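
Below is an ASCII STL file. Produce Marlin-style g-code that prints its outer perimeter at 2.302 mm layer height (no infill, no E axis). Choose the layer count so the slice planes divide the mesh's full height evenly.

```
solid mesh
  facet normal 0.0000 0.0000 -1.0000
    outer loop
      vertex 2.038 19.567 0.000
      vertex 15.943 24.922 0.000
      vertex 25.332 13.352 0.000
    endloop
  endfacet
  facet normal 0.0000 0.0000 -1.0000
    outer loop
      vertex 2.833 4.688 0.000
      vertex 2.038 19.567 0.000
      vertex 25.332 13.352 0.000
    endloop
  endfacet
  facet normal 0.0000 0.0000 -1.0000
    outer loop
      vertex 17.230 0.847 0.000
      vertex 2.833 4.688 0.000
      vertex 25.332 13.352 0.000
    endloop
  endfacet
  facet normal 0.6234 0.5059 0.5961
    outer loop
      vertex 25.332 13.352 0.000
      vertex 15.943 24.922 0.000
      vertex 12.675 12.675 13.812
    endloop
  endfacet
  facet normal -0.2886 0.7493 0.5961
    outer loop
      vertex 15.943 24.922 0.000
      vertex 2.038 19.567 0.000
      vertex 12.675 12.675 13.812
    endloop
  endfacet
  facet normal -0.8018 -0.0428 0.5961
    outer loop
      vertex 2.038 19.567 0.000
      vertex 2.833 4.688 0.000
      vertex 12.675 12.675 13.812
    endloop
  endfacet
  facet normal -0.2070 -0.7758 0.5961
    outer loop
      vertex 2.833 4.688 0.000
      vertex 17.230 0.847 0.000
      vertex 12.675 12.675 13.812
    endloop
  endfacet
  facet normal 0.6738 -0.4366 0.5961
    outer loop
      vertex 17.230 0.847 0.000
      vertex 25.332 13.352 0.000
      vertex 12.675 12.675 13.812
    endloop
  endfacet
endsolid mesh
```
; perimeter-only toolpath
G21 ; units = mm
G90 ; absolute positioning
G28 ; home
; layer 1
G0 Z2.302
G0 X23.223 Y13.239
G1 X15.398 Y22.881
G1 X3.811 Y18.418
G1 X4.473 Y6.019
G1 X16.471 Y2.818
G1 X23.223 Y13.239
; layer 2
G0 Z4.604
G0 X21.113 Y13.126
G1 X14.854 Y20.840
G1 X5.584 Y17.270
G1 X6.114 Y7.350
G1 X15.712 Y4.790
G1 X21.113 Y13.126
; layer 3
G0 Z6.906
G0 X19.003 Y13.014
G1 X14.309 Y18.798
G1 X7.357 Y16.121
G1 X7.754 Y8.682
G1 X14.953 Y6.761
G1 X19.003 Y13.014
; layer 4
G0 Z9.208
G0 X16.894 Y12.901
G1 X13.764 Y16.757
G1 X9.129 Y14.972
G1 X9.394 Y10.013
G1 X14.193 Y8.732
G1 X16.894 Y12.901
; layer 5
G0 Z11.510
G0 X14.785 Y12.788
G1 X13.220 Y14.716
G1 X10.902 Y13.824
G1 X11.035 Y11.344
G1 X13.434 Y10.704
G1 X14.785 Y12.788
M2 ; end

The solid is a regular 5-sided pyramid, base circumscribed radius ≈ 12.7 mm, apex at z ≈ 13.8 mm. Slicing at Δz = 2.302 mm — 6 equal slices spanning the solid's height, so layer i sits at z = i·h/6 — gives 5 non-empty perimeters. Each is a 5-segment closed polygon; G0 lifts to the layer z and rapids to the start vertex, then G1 traces the edges. The cross-section shrinks linearly with z (the slice at the apex is degenerate and omitted).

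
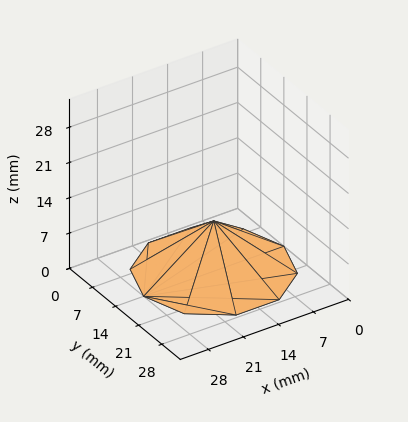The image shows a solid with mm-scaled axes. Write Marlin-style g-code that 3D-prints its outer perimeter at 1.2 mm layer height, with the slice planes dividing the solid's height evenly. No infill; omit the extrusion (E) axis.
Reading the render: the shape is a regular 10-sided pyramid, base circumscribed radius ≈ 14 mm, apex at z ≈ 10 mm (dimensions read to the nearest mm from the axis ticks). For the g-code, the solid's height is divided into equal slices at the stated Δz and each level perimeter traced with G1 moves after a G0 lift.

; perimeter-only toolpath
G21 ; units = mm
G90 ; absolute positioning
G28 ; home
; layer 1
G0 Z1.2
G0 X26.2 Y14.0
G1 X23.9 Y21.2
G1 X17.8 Y25.6
G1 X10.2 Y25.6
G1 X4.1 Y21.2
G1 X1.8 Y14.0
G1 X4.1 Y6.8
G1 X10.2 Y2.4
G1 X17.8 Y2.4
G1 X23.9 Y6.8
G1 X26.2 Y14.0
; layer 2
G0 Z2.5
G0 X24.5 Y14.0
G1 X22.5 Y20.1
G1 X17.2 Y24.0
G1 X10.8 Y24.0
G1 X5.5 Y20.1
G1 X3.5 Y14.0
G1 X5.5 Y7.8
G1 X10.8 Y4.0
G1 X17.2 Y4.0
G1 X22.5 Y7.8
G1 X24.5 Y14.0
; layer 3
G0 Z3.8
G0 X22.8 Y14.0
G1 X21.1 Y19.1
G1 X16.7 Y22.3
G1 X11.3 Y22.3
G1 X6.9 Y19.1
G1 X5.2 Y14.0
G1 X6.9 Y8.9
G1 X11.3 Y5.7
G1 X16.7 Y5.7
G1 X21.1 Y8.9
G1 X22.8 Y14.0
; layer 4
G0 Z5.0
G0 X21.0 Y14.0
G1 X19.6 Y18.1
G1 X16.1 Y20.6
G1 X11.8 Y20.6
G1 X8.3 Y18.1
G1 X7.0 Y14.0
G1 X8.3 Y9.9
G1 X11.8 Y7.3
G1 X16.1 Y7.3
G1 X19.6 Y9.9
G1 X21.0 Y14.0
; layer 5
G0 Z6.2
G0 X19.2 Y14.0
G1 X18.2 Y17.1
G1 X15.6 Y19.0
G1 X12.4 Y19.0
G1 X9.8 Y17.1
G1 X8.8 Y14.0
G1 X9.8 Y10.9
G1 X12.4 Y9.0
G1 X15.6 Y9.0
G1 X18.2 Y10.9
G1 X19.2 Y14.0
; layer 6
G0 Z7.5
G0 X17.5 Y14.0
G1 X16.8 Y16.1
G1 X15.1 Y17.3
G1 X12.9 Y17.3
G1 X11.2 Y16.1
G1 X10.5 Y14.0
G1 X11.2 Y11.9
G1 X12.9 Y10.7
G1 X15.1 Y10.7
G1 X16.8 Y11.9
G1 X17.5 Y14.0
; layer 7
G0 Z8.8
G0 X15.8 Y14.0
G1 X15.4 Y15.0
G1 X14.5 Y15.7
G1 X13.5 Y15.7
G1 X12.6 Y15.0
G1 X12.2 Y14.0
G1 X12.6 Y13.0
G1 X13.5 Y12.3
G1 X14.5 Y12.3
G1 X15.4 Y13.0
G1 X15.8 Y14.0
M2 ; end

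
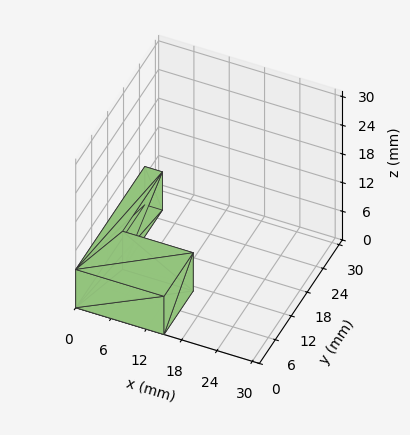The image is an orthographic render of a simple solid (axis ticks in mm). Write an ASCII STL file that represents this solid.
Reading the render: the shape is an L-shaped prism: outer 15 × 26 mm, arm thicknesses ≈ 11 mm (horizontal) and 3 mm (vertical), extruded 8 mm in z (dimensions read to the nearest mm from the axis ticks). For the STL, each face is triangulated and given an outward normal.

solid part
  facet normal 0.0000 0.0000 -1.0000
    outer loop
      vertex 15.00 11.00 0.00
      vertex 15.00 0.00 0.00
      vertex 0.00 0.00 0.00
    endloop
  endfacet
  facet normal 0.0000 0.0000 -1.0000
    outer loop
      vertex 3.00 11.00 0.00
      vertex 15.00 11.00 0.00
      vertex 0.00 0.00 0.00
    endloop
  endfacet
  facet normal 0.0000 0.0000 -1.0000
    outer loop
      vertex 3.00 26.00 0.00
      vertex 3.00 11.00 0.00
      vertex 0.00 0.00 0.00
    endloop
  endfacet
  facet normal 0.0000 0.0000 -1.0000
    outer loop
      vertex 0.00 26.00 0.00
      vertex 3.00 26.00 0.00
      vertex 0.00 0.00 0.00
    endloop
  endfacet
  facet normal 0.0000 0.0000 1.0000
    outer loop
      vertex 0.00 0.00 8.00
      vertex 15.00 0.00 8.00
      vertex 15.00 11.00 8.00
    endloop
  endfacet
  facet normal 0.0000 0.0000 1.0000
    outer loop
      vertex 0.00 0.00 8.00
      vertex 15.00 11.00 8.00
      vertex 3.00 11.00 8.00
    endloop
  endfacet
  facet normal 0.0000 0.0000 1.0000
    outer loop
      vertex 0.00 0.00 8.00
      vertex 3.00 11.00 8.00
      vertex 3.00 26.00 8.00
    endloop
  endfacet
  facet normal 0.0000 0.0000 1.0000
    outer loop
      vertex 0.00 0.00 8.00
      vertex 3.00 26.00 8.00
      vertex 0.00 26.00 8.00
    endloop
  endfacet
  facet normal 0.0000 -1.0000 0.0000
    outer loop
      vertex 0.00 0.00 0.00
      vertex 15.00 0.00 0.00
      vertex 15.00 0.00 8.00
    endloop
  endfacet
  facet normal 0.0000 -1.0000 0.0000
    outer loop
      vertex 0.00 0.00 0.00
      vertex 15.00 0.00 8.00
      vertex 0.00 0.00 8.00
    endloop
  endfacet
  facet normal 1.0000 0.0000 0.0000
    outer loop
      vertex 15.00 0.00 0.00
      vertex 15.00 11.00 0.00
      vertex 15.00 11.00 8.00
    endloop
  endfacet
  facet normal 1.0000 0.0000 0.0000
    outer loop
      vertex 15.00 0.00 0.00
      vertex 15.00 11.00 8.00
      vertex 15.00 0.00 8.00
    endloop
  endfacet
  facet normal 0.0000 1.0000 0.0000
    outer loop
      vertex 15.00 11.00 0.00
      vertex 3.00 11.00 0.00
      vertex 3.00 11.00 8.00
    endloop
  endfacet
  facet normal 0.0000 1.0000 0.0000
    outer loop
      vertex 15.00 11.00 0.00
      vertex 3.00 11.00 8.00
      vertex 15.00 11.00 8.00
    endloop
  endfacet
  facet normal 1.0000 0.0000 0.0000
    outer loop
      vertex 3.00 11.00 0.00
      vertex 3.00 26.00 0.00
      vertex 3.00 26.00 8.00
    endloop
  endfacet
  facet normal 1.0000 0.0000 0.0000
    outer loop
      vertex 3.00 11.00 0.00
      vertex 3.00 26.00 8.00
      vertex 3.00 11.00 8.00
    endloop
  endfacet
  facet normal 0.0000 1.0000 0.0000
    outer loop
      vertex 3.00 26.00 0.00
      vertex 0.00 26.00 0.00
      vertex 0.00 26.00 8.00
    endloop
  endfacet
  facet normal 0.0000 1.0000 0.0000
    outer loop
      vertex 3.00 26.00 0.00
      vertex 0.00 26.00 8.00
      vertex 3.00 26.00 8.00
    endloop
  endfacet
  facet normal -1.0000 0.0000 0.0000
    outer loop
      vertex 0.00 26.00 0.00
      vertex 0.00 0.00 0.00
      vertex 0.00 0.00 8.00
    endloop
  endfacet
  facet normal -1.0000 0.0000 0.0000
    outer loop
      vertex 0.00 26.00 0.00
      vertex 0.00 0.00 8.00
      vertex 0.00 26.00 8.00
    endloop
  endfacet
endsolid part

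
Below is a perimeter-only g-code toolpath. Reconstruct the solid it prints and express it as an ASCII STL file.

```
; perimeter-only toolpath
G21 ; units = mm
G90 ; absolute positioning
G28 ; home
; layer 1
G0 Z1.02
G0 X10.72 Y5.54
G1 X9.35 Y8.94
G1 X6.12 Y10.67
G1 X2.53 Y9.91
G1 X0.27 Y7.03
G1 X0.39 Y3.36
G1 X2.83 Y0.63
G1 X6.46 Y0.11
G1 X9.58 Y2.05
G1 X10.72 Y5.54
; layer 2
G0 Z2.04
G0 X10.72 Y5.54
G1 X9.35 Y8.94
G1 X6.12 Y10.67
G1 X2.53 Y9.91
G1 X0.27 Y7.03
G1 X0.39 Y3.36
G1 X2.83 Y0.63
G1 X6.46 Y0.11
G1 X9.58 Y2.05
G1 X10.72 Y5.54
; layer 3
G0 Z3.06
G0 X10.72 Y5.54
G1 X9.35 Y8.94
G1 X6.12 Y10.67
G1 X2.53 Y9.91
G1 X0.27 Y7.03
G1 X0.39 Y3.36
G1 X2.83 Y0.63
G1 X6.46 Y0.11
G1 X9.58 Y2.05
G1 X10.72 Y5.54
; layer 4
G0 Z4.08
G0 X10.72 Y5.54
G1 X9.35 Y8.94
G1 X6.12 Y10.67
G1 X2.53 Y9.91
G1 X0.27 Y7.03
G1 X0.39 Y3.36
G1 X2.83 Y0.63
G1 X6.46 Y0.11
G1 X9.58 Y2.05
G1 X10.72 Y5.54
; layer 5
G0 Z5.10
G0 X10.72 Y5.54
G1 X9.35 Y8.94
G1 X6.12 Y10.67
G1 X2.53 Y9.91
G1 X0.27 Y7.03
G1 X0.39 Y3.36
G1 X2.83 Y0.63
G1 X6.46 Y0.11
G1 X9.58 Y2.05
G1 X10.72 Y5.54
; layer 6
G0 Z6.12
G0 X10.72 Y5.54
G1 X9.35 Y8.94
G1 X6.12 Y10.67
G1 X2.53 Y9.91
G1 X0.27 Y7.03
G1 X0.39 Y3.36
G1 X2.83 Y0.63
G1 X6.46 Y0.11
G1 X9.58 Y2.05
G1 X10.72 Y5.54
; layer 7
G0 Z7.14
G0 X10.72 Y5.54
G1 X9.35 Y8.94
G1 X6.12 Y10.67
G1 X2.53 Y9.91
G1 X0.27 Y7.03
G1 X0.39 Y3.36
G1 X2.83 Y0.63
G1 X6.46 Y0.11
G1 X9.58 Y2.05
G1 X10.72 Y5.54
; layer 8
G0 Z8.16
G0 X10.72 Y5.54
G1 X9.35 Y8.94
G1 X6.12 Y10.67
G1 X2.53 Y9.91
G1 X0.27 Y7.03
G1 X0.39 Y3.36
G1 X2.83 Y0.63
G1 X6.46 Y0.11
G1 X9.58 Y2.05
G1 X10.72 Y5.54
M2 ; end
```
solid part
  facet normal 0.0000 0.0000 -1.0000
    outer loop
      vertex 6.12 10.67 0.00
      vertex 9.35 8.94 0.00
      vertex 10.72 5.54 0.00
    endloop
  endfacet
  facet normal 0.0000 0.0000 -1.0000
    outer loop
      vertex 2.53 9.91 0.00
      vertex 6.12 10.67 0.00
      vertex 10.72 5.54 0.00
    endloop
  endfacet
  facet normal 0.0000 0.0000 -1.0000
    outer loop
      vertex 0.27 7.03 0.00
      vertex 2.53 9.91 0.00
      vertex 10.72 5.54 0.00
    endloop
  endfacet
  facet normal 0.0000 0.0000 -1.0000
    outer loop
      vertex 0.39 3.36 0.00
      vertex 0.27 7.03 0.00
      vertex 10.72 5.54 0.00
    endloop
  endfacet
  facet normal 0.0000 0.0000 -1.0000
    outer loop
      vertex 2.83 0.63 0.00
      vertex 0.39 3.36 0.00
      vertex 10.72 5.54 0.00
    endloop
  endfacet
  facet normal 0.0000 0.0000 -1.0000
    outer loop
      vertex 6.46 0.11 0.00
      vertex 2.83 0.63 0.00
      vertex 10.72 5.54 0.00
    endloop
  endfacet
  facet normal 0.0000 0.0000 -1.0000
    outer loop
      vertex 9.58 2.05 0.00
      vertex 6.46 0.11 0.00
      vertex 10.72 5.54 0.00
    endloop
  endfacet
  facet normal 0.0000 0.0000 1.0000
    outer loop
      vertex 10.72 5.54 8.16
      vertex 9.35 8.94 8.16
      vertex 6.12 10.67 8.16
    endloop
  endfacet
  facet normal 0.0000 0.0000 1.0000
    outer loop
      vertex 10.72 5.54 8.16
      vertex 6.12 10.67 8.16
      vertex 2.53 9.91 8.16
    endloop
  endfacet
  facet normal 0.0000 0.0000 1.0000
    outer loop
      vertex 10.72 5.54 8.16
      vertex 2.53 9.91 8.16
      vertex 0.27 7.03 8.16
    endloop
  endfacet
  facet normal 0.0000 0.0000 1.0000
    outer loop
      vertex 10.72 5.54 8.16
      vertex 0.27 7.03 8.16
      vertex 0.39 3.36 8.16
    endloop
  endfacet
  facet normal 0.0000 0.0000 1.0000
    outer loop
      vertex 10.72 5.54 8.16
      vertex 0.39 3.36 8.16
      vertex 2.83 0.63 8.16
    endloop
  endfacet
  facet normal 0.0000 0.0000 1.0000
    outer loop
      vertex 10.72 5.54 8.16
      vertex 2.83 0.63 8.16
      vertex 6.46 0.11 8.16
    endloop
  endfacet
  facet normal 0.0000 0.0000 1.0000
    outer loop
      vertex 10.72 5.54 8.16
      vertex 6.46 0.11 8.16
      vertex 9.58 2.05 8.16
    endloop
  endfacet
  facet normal 0.9275 0.3737 0.0000
    outer loop
      vertex 10.72 5.54 0.00
      vertex 9.35 8.94 0.00
      vertex 9.35 8.94 8.16
    endloop
  endfacet
  facet normal 0.9275 0.3737 0.0000
    outer loop
      vertex 10.72 5.54 0.00
      vertex 9.35 8.94 8.16
      vertex 10.72 5.54 8.16
    endloop
  endfacet
  facet normal 0.4721 0.8815 0.0000
    outer loop
      vertex 9.35 8.94 0.00
      vertex 6.12 10.67 0.00
      vertex 6.12 10.67 8.16
    endloop
  endfacet
  facet normal 0.4721 0.8815 0.0000
    outer loop
      vertex 9.35 8.94 0.00
      vertex 6.12 10.67 8.16
      vertex 9.35 8.94 8.16
    endloop
  endfacet
  facet normal -0.2071 0.9783 0.0000
    outer loop
      vertex 6.12 10.67 0.00
      vertex 2.53 9.91 0.00
      vertex 2.53 9.91 8.16
    endloop
  endfacet
  facet normal -0.2071 0.9783 0.0000
    outer loop
      vertex 6.12 10.67 0.00
      vertex 2.53 9.91 8.16
      vertex 6.12 10.67 8.16
    endloop
  endfacet
  facet normal -0.7867 0.6173 0.0000
    outer loop
      vertex 2.53 9.91 0.00
      vertex 0.27 7.03 0.00
      vertex 0.27 7.03 8.16
    endloop
  endfacet
  facet normal -0.7867 0.6173 0.0000
    outer loop
      vertex 2.53 9.91 0.00
      vertex 0.27 7.03 8.16
      vertex 2.53 9.91 8.16
    endloop
  endfacet
  facet normal -0.9995 -0.0327 0.0000
    outer loop
      vertex 0.27 7.03 0.00
      vertex 0.39 3.36 0.00
      vertex 0.39 3.36 8.16
    endloop
  endfacet
  facet normal -0.9995 -0.0327 0.0000
    outer loop
      vertex 0.27 7.03 0.00
      vertex 0.39 3.36 8.16
      vertex 0.27 7.03 8.16
    endloop
  endfacet
  facet normal -0.7456 -0.6664 0.0000
    outer loop
      vertex 0.39 3.36 0.00
      vertex 2.83 0.63 0.00
      vertex 2.83 0.63 8.16
    endloop
  endfacet
  facet normal -0.7456 -0.6664 0.0000
    outer loop
      vertex 0.39 3.36 0.00
      vertex 2.83 0.63 8.16
      vertex 0.39 3.36 8.16
    endloop
  endfacet
  facet normal -0.1418 -0.9899 0.0000
    outer loop
      vertex 2.83 0.63 0.00
      vertex 6.46 0.11 0.00
      vertex 6.46 0.11 8.16
    endloop
  endfacet
  facet normal -0.1418 -0.9899 0.0000
    outer loop
      vertex 2.83 0.63 0.00
      vertex 6.46 0.11 8.16
      vertex 2.83 0.63 8.16
    endloop
  endfacet
  facet normal 0.5280 -0.8492 0.0000
    outer loop
      vertex 6.46 0.11 0.00
      vertex 9.58 2.05 0.00
      vertex 9.58 2.05 8.16
    endloop
  endfacet
  facet normal 0.5280 -0.8492 0.0000
    outer loop
      vertex 6.46 0.11 0.00
      vertex 9.58 2.05 8.16
      vertex 6.46 0.11 8.16
    endloop
  endfacet
  facet normal 0.9506 -0.3105 0.0000
    outer loop
      vertex 9.58 2.05 0.00
      vertex 10.72 5.54 0.00
      vertex 10.72 5.54 8.16
    endloop
  endfacet
  facet normal 0.9506 -0.3105 0.0000
    outer loop
      vertex 9.58 2.05 0.00
      vertex 10.72 5.54 8.16
      vertex 9.58 2.05 8.16
    endloop
  endfacet
endsolid part

The G0 Z moves step by Δz≈1.02 mm. Every layer's G1 loop is the same polygon, so the solid is a straight extrusion of it from z=0 to z≈8.16. Closing with flat bottom and top caps and triangulating gives 32 facets — a regular 9-sided prism (a cylinder approximated with 9 flat sides), circumscribed radius ≈ 5.36 mm, height ≈ 8.16 mm.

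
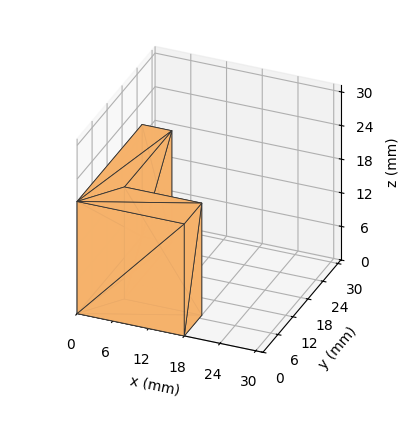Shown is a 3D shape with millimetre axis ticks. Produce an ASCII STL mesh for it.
Reading the render: the shape is an L-shaped prism: outer 18 × 26 mm, arm thicknesses ≈ 7 mm (horizontal) and 5 mm (vertical), extruded 20 mm in z (dimensions read to the nearest mm from the axis ticks). For the STL, each face is triangulated and given an outward normal.

solid part
  facet normal 0.0000 0.0000 -1.0000
    outer loop
      vertex 18.0 7.0 0.0
      vertex 18.0 0.0 0.0
      vertex 0.0 0.0 0.0
    endloop
  endfacet
  facet normal 0.0000 0.0000 -1.0000
    outer loop
      vertex 5.0 7.0 0.0
      vertex 18.0 7.0 0.0
      vertex 0.0 0.0 0.0
    endloop
  endfacet
  facet normal 0.0000 0.0000 -1.0000
    outer loop
      vertex 5.0 26.0 0.0
      vertex 5.0 7.0 0.0
      vertex 0.0 0.0 0.0
    endloop
  endfacet
  facet normal 0.0000 0.0000 -1.0000
    outer loop
      vertex 0.0 26.0 0.0
      vertex 5.0 26.0 0.0
      vertex 0.0 0.0 0.0
    endloop
  endfacet
  facet normal 0.0000 0.0000 1.0000
    outer loop
      vertex 0.0 0.0 20.0
      vertex 18.0 0.0 20.0
      vertex 18.0 7.0 20.0
    endloop
  endfacet
  facet normal 0.0000 0.0000 1.0000
    outer loop
      vertex 0.0 0.0 20.0
      vertex 18.0 7.0 20.0
      vertex 5.0 7.0 20.0
    endloop
  endfacet
  facet normal 0.0000 0.0000 1.0000
    outer loop
      vertex 0.0 0.0 20.0
      vertex 5.0 7.0 20.0
      vertex 5.0 26.0 20.0
    endloop
  endfacet
  facet normal 0.0000 0.0000 1.0000
    outer loop
      vertex 0.0 0.0 20.0
      vertex 5.0 26.0 20.0
      vertex 0.0 26.0 20.0
    endloop
  endfacet
  facet normal 0.0000 -1.0000 0.0000
    outer loop
      vertex 0.0 0.0 0.0
      vertex 18.0 0.0 0.0
      vertex 18.0 0.0 20.0
    endloop
  endfacet
  facet normal 0.0000 -1.0000 0.0000
    outer loop
      vertex 0.0 0.0 0.0
      vertex 18.0 0.0 20.0
      vertex 0.0 0.0 20.0
    endloop
  endfacet
  facet normal 1.0000 0.0000 0.0000
    outer loop
      vertex 18.0 0.0 0.0
      vertex 18.0 7.0 0.0
      vertex 18.0 7.0 20.0
    endloop
  endfacet
  facet normal 1.0000 0.0000 0.0000
    outer loop
      vertex 18.0 0.0 0.0
      vertex 18.0 7.0 20.0
      vertex 18.0 0.0 20.0
    endloop
  endfacet
  facet normal 0.0000 1.0000 0.0000
    outer loop
      vertex 18.0 7.0 0.0
      vertex 5.0 7.0 0.0
      vertex 5.0 7.0 20.0
    endloop
  endfacet
  facet normal 0.0000 1.0000 0.0000
    outer loop
      vertex 18.0 7.0 0.0
      vertex 5.0 7.0 20.0
      vertex 18.0 7.0 20.0
    endloop
  endfacet
  facet normal 1.0000 0.0000 0.0000
    outer loop
      vertex 5.0 7.0 0.0
      vertex 5.0 26.0 0.0
      vertex 5.0 26.0 20.0
    endloop
  endfacet
  facet normal 1.0000 0.0000 0.0000
    outer loop
      vertex 5.0 7.0 0.0
      vertex 5.0 26.0 20.0
      vertex 5.0 7.0 20.0
    endloop
  endfacet
  facet normal 0.0000 1.0000 0.0000
    outer loop
      vertex 5.0 26.0 0.0
      vertex 0.0 26.0 0.0
      vertex 0.0 26.0 20.0
    endloop
  endfacet
  facet normal 0.0000 1.0000 0.0000
    outer loop
      vertex 5.0 26.0 0.0
      vertex 0.0 26.0 20.0
      vertex 5.0 26.0 20.0
    endloop
  endfacet
  facet normal -1.0000 0.0000 0.0000
    outer loop
      vertex 0.0 26.0 0.0
      vertex 0.0 0.0 0.0
      vertex 0.0 0.0 20.0
    endloop
  endfacet
  facet normal -1.0000 0.0000 0.0000
    outer loop
      vertex 0.0 26.0 0.0
      vertex 0.0 0.0 20.0
      vertex 0.0 26.0 20.0
    endloop
  endfacet
endsolid part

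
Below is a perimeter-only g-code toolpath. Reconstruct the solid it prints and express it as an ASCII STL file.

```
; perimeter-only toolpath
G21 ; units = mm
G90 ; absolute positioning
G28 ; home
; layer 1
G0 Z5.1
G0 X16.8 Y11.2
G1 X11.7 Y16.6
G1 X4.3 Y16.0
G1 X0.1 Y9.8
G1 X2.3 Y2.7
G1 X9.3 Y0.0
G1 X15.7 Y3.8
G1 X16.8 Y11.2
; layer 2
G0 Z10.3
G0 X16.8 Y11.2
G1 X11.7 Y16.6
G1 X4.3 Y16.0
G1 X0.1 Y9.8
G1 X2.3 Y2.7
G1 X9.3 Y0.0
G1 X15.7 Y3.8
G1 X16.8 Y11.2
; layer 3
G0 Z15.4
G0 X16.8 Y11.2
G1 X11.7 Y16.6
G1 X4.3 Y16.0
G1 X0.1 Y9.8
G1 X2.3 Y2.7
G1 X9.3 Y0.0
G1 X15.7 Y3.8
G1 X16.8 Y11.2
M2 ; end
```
solid part
  facet normal 0.0000 0.0000 -1.0000
    outer loop
      vertex 4.3 16.0 0.0
      vertex 11.7 16.6 0.0
      vertex 16.8 11.2 0.0
    endloop
  endfacet
  facet normal 0.0000 0.0000 -1.0000
    outer loop
      vertex 0.1 9.8 0.0
      vertex 4.3 16.0 0.0
      vertex 16.8 11.2 0.0
    endloop
  endfacet
  facet normal 0.0000 0.0000 -1.0000
    outer loop
      vertex 2.3 2.7 0.0
      vertex 0.1 9.8 0.0
      vertex 16.8 11.2 0.0
    endloop
  endfacet
  facet normal 0.0000 0.0000 -1.0000
    outer loop
      vertex 9.3 0.0 0.0
      vertex 2.3 2.7 0.0
      vertex 16.8 11.2 0.0
    endloop
  endfacet
  facet normal 0.0000 0.0000 -1.0000
    outer loop
      vertex 15.7 3.8 0.0
      vertex 9.3 0.0 0.0
      vertex 16.8 11.2 0.0
    endloop
  endfacet
  facet normal 0.0000 0.0000 1.0000
    outer loop
      vertex 16.8 11.2 15.4
      vertex 11.7 16.6 15.4
      vertex 4.3 16.0 15.4
    endloop
  endfacet
  facet normal 0.0000 0.0000 1.0000
    outer loop
      vertex 16.8 11.2 15.4
      vertex 4.3 16.0 15.4
      vertex 0.1 9.8 15.4
    endloop
  endfacet
  facet normal 0.0000 0.0000 1.0000
    outer loop
      vertex 16.8 11.2 15.4
      vertex 0.1 9.8 15.4
      vertex 2.3 2.7 15.4
    endloop
  endfacet
  facet normal 0.0000 0.0000 1.0000
    outer loop
      vertex 16.8 11.2 15.4
      vertex 2.3 2.7 15.4
      vertex 9.3 0.0 15.4
    endloop
  endfacet
  facet normal 0.0000 0.0000 1.0000
    outer loop
      vertex 16.8 11.2 15.4
      vertex 9.3 0.0 15.4
      vertex 15.7 3.8 15.4
    endloop
  endfacet
  facet normal 0.7270 0.6866 0.0000
    outer loop
      vertex 16.8 11.2 0.0
      vertex 11.7 16.6 0.0
      vertex 11.7 16.6 15.4
    endloop
  endfacet
  facet normal 0.7270 0.6866 0.0000
    outer loop
      vertex 16.8 11.2 0.0
      vertex 11.7 16.6 15.4
      vertex 16.8 11.2 15.4
    endloop
  endfacet
  facet normal -0.0808 0.9967 0.0000
    outer loop
      vertex 11.7 16.6 0.0
      vertex 4.3 16.0 0.0
      vertex 4.3 16.0 15.4
    endloop
  endfacet
  facet normal -0.0808 0.9967 0.0000
    outer loop
      vertex 11.7 16.6 0.0
      vertex 4.3 16.0 15.4
      vertex 11.7 16.6 15.4
    endloop
  endfacet
  facet normal -0.8279 0.5608 0.0000
    outer loop
      vertex 4.3 16.0 0.0
      vertex 0.1 9.8 0.0
      vertex 0.1 9.8 15.4
    endloop
  endfacet
  facet normal -0.8279 0.5608 0.0000
    outer loop
      vertex 4.3 16.0 0.0
      vertex 0.1 9.8 15.4
      vertex 4.3 16.0 15.4
    endloop
  endfacet
  facet normal -0.9552 -0.2960 0.0000
    outer loop
      vertex 0.1 9.8 0.0
      vertex 2.3 2.7 0.0
      vertex 2.3 2.7 15.4
    endloop
  endfacet
  facet normal -0.9552 -0.2960 0.0000
    outer loop
      vertex 0.1 9.8 0.0
      vertex 2.3 2.7 15.4
      vertex 0.1 9.8 15.4
    endloop
  endfacet
  facet normal -0.3599 -0.9330 0.0000
    outer loop
      vertex 2.3 2.7 0.0
      vertex 9.3 0.0 0.0
      vertex 9.3 0.0 15.4
    endloop
  endfacet
  facet normal -0.3599 -0.9330 0.0000
    outer loop
      vertex 2.3 2.7 0.0
      vertex 9.3 0.0 15.4
      vertex 2.3 2.7 15.4
    endloop
  endfacet
  facet normal 0.5105 -0.8599 0.0000
    outer loop
      vertex 9.3 0.0 0.0
      vertex 15.7 3.8 0.0
      vertex 15.7 3.8 15.4
    endloop
  endfacet
  facet normal 0.5105 -0.8599 0.0000
    outer loop
      vertex 9.3 0.0 0.0
      vertex 15.7 3.8 15.4
      vertex 9.3 0.0 15.4
    endloop
  endfacet
  facet normal 0.9891 -0.1470 0.0000
    outer loop
      vertex 15.7 3.8 0.0
      vertex 16.8 11.2 0.0
      vertex 16.8 11.2 15.4
    endloop
  endfacet
  facet normal 0.9891 -0.1470 0.0000
    outer loop
      vertex 15.7 3.8 0.0
      vertex 16.8 11.2 15.4
      vertex 15.7 3.8 15.4
    endloop
  endfacet
endsolid part

The G0 Z moves step by Δz≈5.1 mm. Every layer's G1 loop is the same polygon, so the solid is a straight extrusion of it from z=0 to z≈15.4. Closing with flat bottom and top caps and triangulating gives 24 facets — a regular 7-sided prism (a cylinder approximated with 7 flat sides), circumscribed radius ≈ 8.6 mm, height ≈ 15.4 mm.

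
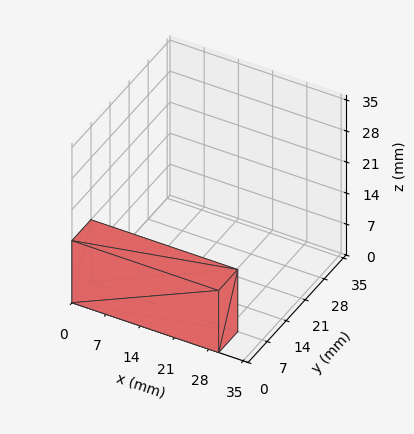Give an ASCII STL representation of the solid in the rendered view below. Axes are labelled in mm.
Reading the render: the shape is a rectangular box, roughly 30 × 7 mm footprint and 14 mm tall (dimensions read to the nearest mm from the axis ticks). For the STL, each face is triangulated and given an outward normal.

solid part
  facet normal 0.0000 0.0000 -1.0000
    outer loop
      vertex 30.0 7.0 0.0
      vertex 30.0 0.0 0.0
      vertex 0.0 0.0 0.0
    endloop
  endfacet
  facet normal 0.0000 0.0000 -1.0000
    outer loop
      vertex 0.0 7.0 0.0
      vertex 30.0 7.0 0.0
      vertex 0.0 0.0 0.0
    endloop
  endfacet
  facet normal 0.0000 0.0000 1.0000
    outer loop
      vertex 0.0 0.0 14.0
      vertex 30.0 0.0 14.0
      vertex 30.0 7.0 14.0
    endloop
  endfacet
  facet normal 0.0000 0.0000 1.0000
    outer loop
      vertex 0.0 0.0 14.0
      vertex 30.0 7.0 14.0
      vertex 0.0 7.0 14.0
    endloop
  endfacet
  facet normal 0.0000 -1.0000 0.0000
    outer loop
      vertex 0.0 0.0 0.0
      vertex 30.0 0.0 0.0
      vertex 30.0 0.0 14.0
    endloop
  endfacet
  facet normal 0.0000 -1.0000 0.0000
    outer loop
      vertex 0.0 0.0 0.0
      vertex 30.0 0.0 14.0
      vertex 0.0 0.0 14.0
    endloop
  endfacet
  facet normal 0.0000 1.0000 0.0000
    outer loop
      vertex 30.0 7.0 14.0
      vertex 30.0 7.0 0.0
      vertex 0.0 7.0 0.0
    endloop
  endfacet
  facet normal 0.0000 1.0000 0.0000
    outer loop
      vertex 0.0 7.0 14.0
      vertex 30.0 7.0 14.0
      vertex 0.0 7.0 0.0
    endloop
  endfacet
  facet normal -1.0000 0.0000 0.0000
    outer loop
      vertex 0.0 7.0 14.0
      vertex 0.0 7.0 0.0
      vertex 0.0 0.0 0.0
    endloop
  endfacet
  facet normal -1.0000 0.0000 0.0000
    outer loop
      vertex 0.0 0.0 14.0
      vertex 0.0 7.0 14.0
      vertex 0.0 0.0 0.0
    endloop
  endfacet
  facet normal 1.0000 0.0000 0.0000
    outer loop
      vertex 30.0 0.0 0.0
      vertex 30.0 7.0 0.0
      vertex 30.0 7.0 14.0
    endloop
  endfacet
  facet normal 1.0000 0.0000 0.0000
    outer loop
      vertex 30.0 0.0 0.0
      vertex 30.0 7.0 14.0
      vertex 30.0 0.0 14.0
    endloop
  endfacet
endsolid part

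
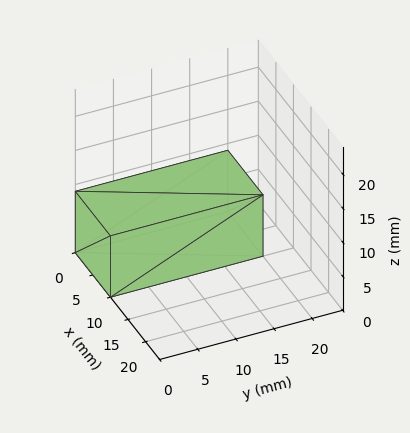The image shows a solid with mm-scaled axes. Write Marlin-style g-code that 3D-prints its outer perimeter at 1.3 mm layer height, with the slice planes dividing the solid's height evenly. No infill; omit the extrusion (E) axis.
Reading the render: the shape is a rectangular box, roughly 10 × 20 mm footprint and 9 mm tall (dimensions read to the nearest mm from the axis ticks). For the g-code, the solid's height is divided into equal slices at the stated Δz and each level perimeter traced with G1 moves after a G0 lift.

; perimeter-only toolpath
G21 ; units = mm
G90 ; absolute positioning
G28 ; home
; layer 1
G0 Z1.3
G0 X0.0 Y0.0
G1 X10.0 Y0.0
G1 X10.0 Y20.0
G1 X0.0 Y20.0
G1 X0.0 Y0.0
; layer 2
G0 Z2.6
G0 X0.0 Y0.0
G1 X10.0 Y0.0
G1 X10.0 Y20.0
G1 X0.0 Y20.0
G1 X0.0 Y0.0
; layer 3
G0 Z3.9
G0 X0.0 Y0.0
G1 X10.0 Y0.0
G1 X10.0 Y20.0
G1 X0.0 Y20.0
G1 X0.0 Y0.0
; layer 4
G0 Z5.1
G0 X0.0 Y0.0
G1 X10.0 Y0.0
G1 X10.0 Y20.0
G1 X0.0 Y20.0
G1 X0.0 Y0.0
; layer 5
G0 Z6.4
G0 X0.0 Y0.0
G1 X10.0 Y0.0
G1 X10.0 Y20.0
G1 X0.0 Y20.0
G1 X0.0 Y0.0
; layer 6
G0 Z7.7
G0 X0.0 Y0.0
G1 X10.0 Y0.0
G1 X10.0 Y20.0
G1 X0.0 Y20.0
G1 X0.0 Y0.0
; layer 7
G0 Z9.0
G0 X0.0 Y0.0
G1 X10.0 Y0.0
G1 X10.0 Y20.0
G1 X0.0 Y20.0
G1 X0.0 Y0.0
M2 ; end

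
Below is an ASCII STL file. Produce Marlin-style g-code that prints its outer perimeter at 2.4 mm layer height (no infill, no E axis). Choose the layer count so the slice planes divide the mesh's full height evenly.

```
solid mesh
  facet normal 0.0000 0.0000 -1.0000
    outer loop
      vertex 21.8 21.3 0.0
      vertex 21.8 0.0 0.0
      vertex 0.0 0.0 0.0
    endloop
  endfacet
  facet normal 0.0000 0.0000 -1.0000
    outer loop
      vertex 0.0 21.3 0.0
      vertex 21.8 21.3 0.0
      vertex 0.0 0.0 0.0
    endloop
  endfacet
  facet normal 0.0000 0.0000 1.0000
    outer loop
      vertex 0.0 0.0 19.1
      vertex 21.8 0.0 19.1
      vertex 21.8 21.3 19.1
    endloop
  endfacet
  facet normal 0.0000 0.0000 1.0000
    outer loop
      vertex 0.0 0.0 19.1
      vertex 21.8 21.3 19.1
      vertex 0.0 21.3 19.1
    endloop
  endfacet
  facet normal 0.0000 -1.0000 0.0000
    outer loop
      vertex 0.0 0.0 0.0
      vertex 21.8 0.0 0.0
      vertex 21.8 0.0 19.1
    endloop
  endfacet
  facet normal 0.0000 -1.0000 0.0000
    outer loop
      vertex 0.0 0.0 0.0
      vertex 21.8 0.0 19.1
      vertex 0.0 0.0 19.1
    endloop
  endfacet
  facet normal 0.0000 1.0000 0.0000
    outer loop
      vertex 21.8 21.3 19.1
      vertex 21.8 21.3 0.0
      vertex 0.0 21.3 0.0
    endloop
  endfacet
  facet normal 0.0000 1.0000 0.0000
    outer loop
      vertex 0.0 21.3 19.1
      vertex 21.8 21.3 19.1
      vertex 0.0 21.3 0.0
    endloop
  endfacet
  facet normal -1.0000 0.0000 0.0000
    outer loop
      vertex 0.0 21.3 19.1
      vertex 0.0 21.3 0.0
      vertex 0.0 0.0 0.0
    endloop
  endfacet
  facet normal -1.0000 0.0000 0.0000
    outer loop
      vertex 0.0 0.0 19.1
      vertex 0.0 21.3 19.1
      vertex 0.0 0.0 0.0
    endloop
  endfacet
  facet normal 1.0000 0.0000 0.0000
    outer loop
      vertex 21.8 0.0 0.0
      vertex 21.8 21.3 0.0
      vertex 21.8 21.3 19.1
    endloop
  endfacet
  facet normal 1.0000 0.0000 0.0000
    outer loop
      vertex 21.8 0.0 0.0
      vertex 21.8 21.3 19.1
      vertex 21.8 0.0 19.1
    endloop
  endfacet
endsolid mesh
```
; perimeter-only toolpath
G21 ; units = mm
G90 ; absolute positioning
G28 ; home
; layer 1
G0 Z2.4
G0 X0.0 Y0.0
G1 X21.8 Y0.0
G1 X21.8 Y21.3
G1 X0.0 Y21.3
G1 X0.0 Y0.0
; layer 2
G0 Z4.8
G0 X0.0 Y0.0
G1 X21.8 Y0.0
G1 X21.8 Y21.3
G1 X0.0 Y21.3
G1 X0.0 Y0.0
; layer 3
G0 Z7.2
G0 X0.0 Y0.0
G1 X21.8 Y0.0
G1 X21.8 Y21.3
G1 X0.0 Y21.3
G1 X0.0 Y0.0
; layer 4
G0 Z9.6
G0 X0.0 Y0.0
G1 X21.8 Y0.0
G1 X21.8 Y21.3
G1 X0.0 Y21.3
G1 X0.0 Y0.0
; layer 5
G0 Z11.9
G0 X0.0 Y0.0
G1 X21.8 Y0.0
G1 X21.8 Y21.3
G1 X0.0 Y21.3
G1 X0.0 Y0.0
; layer 6
G0 Z14.3
G0 X0.0 Y0.0
G1 X21.8 Y0.0
G1 X21.8 Y21.3
G1 X0.0 Y21.3
G1 X0.0 Y0.0
; layer 7
G0 Z16.7
G0 X0.0 Y0.0
G1 X21.8 Y0.0
G1 X21.8 Y21.3
G1 X0.0 Y21.3
G1 X0.0 Y0.0
; layer 8
G0 Z19.1
G0 X0.0 Y0.0
G1 X21.8 Y0.0
G1 X21.8 Y21.3
G1 X0.0 Y21.3
G1 X0.0 Y0.0
M2 ; end

The solid is a rectangular box, roughly 21.8 × 21.3 mm footprint and 19.1 mm tall. Slicing at Δz = 2.4 mm — 8 equal slices spanning the solid's height, so layer i sits at z = i·h/8 — gives 8 non-empty perimeters. Each is a 4-segment closed polygon; G0 lifts to the layer z and rapids to the start vertex, then G1 traces the edges.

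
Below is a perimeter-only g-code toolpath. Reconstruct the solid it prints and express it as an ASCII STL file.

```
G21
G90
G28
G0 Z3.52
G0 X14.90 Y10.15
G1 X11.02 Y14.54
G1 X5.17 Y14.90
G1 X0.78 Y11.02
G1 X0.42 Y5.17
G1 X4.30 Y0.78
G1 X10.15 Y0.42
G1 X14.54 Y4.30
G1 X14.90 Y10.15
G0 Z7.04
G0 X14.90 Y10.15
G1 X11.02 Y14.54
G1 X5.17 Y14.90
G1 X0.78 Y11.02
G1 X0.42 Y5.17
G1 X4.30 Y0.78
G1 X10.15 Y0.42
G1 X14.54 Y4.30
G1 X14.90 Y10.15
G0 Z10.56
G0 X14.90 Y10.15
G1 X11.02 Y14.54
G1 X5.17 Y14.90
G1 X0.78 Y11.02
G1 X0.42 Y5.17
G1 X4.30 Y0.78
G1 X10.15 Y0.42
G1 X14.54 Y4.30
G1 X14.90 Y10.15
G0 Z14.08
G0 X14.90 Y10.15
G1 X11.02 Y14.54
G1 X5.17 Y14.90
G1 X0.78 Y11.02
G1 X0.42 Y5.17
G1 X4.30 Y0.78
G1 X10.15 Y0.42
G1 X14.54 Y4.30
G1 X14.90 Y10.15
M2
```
solid part
  facet normal 0.0000 0.0000 -1.0000
    outer loop
      vertex 5.17 14.90 0.00
      vertex 11.02 14.54 0.00
      vertex 14.90 10.15 0.00
    endloop
  endfacet
  facet normal 0.0000 0.0000 -1.0000
    outer loop
      vertex 0.78 11.02 0.00
      vertex 5.17 14.90 0.00
      vertex 14.90 10.15 0.00
    endloop
  endfacet
  facet normal 0.0000 0.0000 -1.0000
    outer loop
      vertex 0.42 5.17 0.00
      vertex 0.78 11.02 0.00
      vertex 14.90 10.15 0.00
    endloop
  endfacet
  facet normal 0.0000 0.0000 -1.0000
    outer loop
      vertex 4.30 0.78 0.00
      vertex 0.42 5.17 0.00
      vertex 14.90 10.15 0.00
    endloop
  endfacet
  facet normal 0.0000 0.0000 -1.0000
    outer loop
      vertex 10.15 0.42 0.00
      vertex 4.30 0.78 0.00
      vertex 14.90 10.15 0.00
    endloop
  endfacet
  facet normal 0.0000 0.0000 -1.0000
    outer loop
      vertex 14.54 4.30 0.00
      vertex 10.15 0.42 0.00
      vertex 14.90 10.15 0.00
    endloop
  endfacet
  facet normal 0.0000 0.0000 1.0000
    outer loop
      vertex 14.90 10.15 14.08
      vertex 11.02 14.54 14.08
      vertex 5.17 14.90 14.08
    endloop
  endfacet
  facet normal 0.0000 0.0000 1.0000
    outer loop
      vertex 14.90 10.15 14.08
      vertex 5.17 14.90 14.08
      vertex 0.78 11.02 14.08
    endloop
  endfacet
  facet normal 0.0000 0.0000 1.0000
    outer loop
      vertex 14.90 10.15 14.08
      vertex 0.78 11.02 14.08
      vertex 0.42 5.17 14.08
    endloop
  endfacet
  facet normal 0.0000 0.0000 1.0000
    outer loop
      vertex 14.90 10.15 14.08
      vertex 0.42 5.17 14.08
      vertex 4.30 0.78 14.08
    endloop
  endfacet
  facet normal 0.0000 0.0000 1.0000
    outer loop
      vertex 14.90 10.15 14.08
      vertex 4.30 0.78 14.08
      vertex 10.15 0.42 14.08
    endloop
  endfacet
  facet normal 0.0000 0.0000 1.0000
    outer loop
      vertex 14.90 10.15 14.08
      vertex 10.15 0.42 14.08
      vertex 14.54 4.30 14.08
    endloop
  endfacet
  facet normal 0.7493 0.6622 0.0000
    outer loop
      vertex 14.90 10.15 0.00
      vertex 11.02 14.54 0.00
      vertex 11.02 14.54 14.08
    endloop
  endfacet
  facet normal 0.7493 0.6622 0.0000
    outer loop
      vertex 14.90 10.15 0.00
      vertex 11.02 14.54 14.08
      vertex 14.90 10.15 14.08
    endloop
  endfacet
  facet normal 0.0614 0.9981 0.0000
    outer loop
      vertex 11.02 14.54 0.00
      vertex 5.17 14.90 0.00
      vertex 5.17 14.90 14.08
    endloop
  endfacet
  facet normal 0.0614 0.9981 0.0000
    outer loop
      vertex 11.02 14.54 0.00
      vertex 5.17 14.90 14.08
      vertex 11.02 14.54 14.08
    endloop
  endfacet
  facet normal -0.6622 0.7493 0.0000
    outer loop
      vertex 5.17 14.90 0.00
      vertex 0.78 11.02 0.00
      vertex 0.78 11.02 14.08
    endloop
  endfacet
  facet normal -0.6622 0.7493 0.0000
    outer loop
      vertex 5.17 14.90 0.00
      vertex 0.78 11.02 14.08
      vertex 5.17 14.90 14.08
    endloop
  endfacet
  facet normal -0.9981 0.0614 0.0000
    outer loop
      vertex 0.78 11.02 0.00
      vertex 0.42 5.17 0.00
      vertex 0.42 5.17 14.08
    endloop
  endfacet
  facet normal -0.9981 0.0614 0.0000
    outer loop
      vertex 0.78 11.02 0.00
      vertex 0.42 5.17 14.08
      vertex 0.78 11.02 14.08
    endloop
  endfacet
  facet normal -0.7493 -0.6622 0.0000
    outer loop
      vertex 0.42 5.17 0.00
      vertex 4.30 0.78 0.00
      vertex 4.30 0.78 14.08
    endloop
  endfacet
  facet normal -0.7493 -0.6622 0.0000
    outer loop
      vertex 0.42 5.17 0.00
      vertex 4.30 0.78 14.08
      vertex 0.42 5.17 14.08
    endloop
  endfacet
  facet normal -0.0614 -0.9981 0.0000
    outer loop
      vertex 4.30 0.78 0.00
      vertex 10.15 0.42 0.00
      vertex 10.15 0.42 14.08
    endloop
  endfacet
  facet normal -0.0614 -0.9981 0.0000
    outer loop
      vertex 4.30 0.78 0.00
      vertex 10.15 0.42 14.08
      vertex 4.30 0.78 14.08
    endloop
  endfacet
  facet normal 0.6622 -0.7493 0.0000
    outer loop
      vertex 10.15 0.42 0.00
      vertex 14.54 4.30 0.00
      vertex 14.54 4.30 14.08
    endloop
  endfacet
  facet normal 0.6622 -0.7493 0.0000
    outer loop
      vertex 10.15 0.42 0.00
      vertex 14.54 4.30 14.08
      vertex 10.15 0.42 14.08
    endloop
  endfacet
  facet normal 0.9981 -0.0614 0.0000
    outer loop
      vertex 14.54 4.30 0.00
      vertex 14.90 10.15 0.00
      vertex 14.90 10.15 14.08
    endloop
  endfacet
  facet normal 0.9981 -0.0614 0.0000
    outer loop
      vertex 14.54 4.30 0.00
      vertex 14.90 10.15 14.08
      vertex 14.54 4.30 14.08
    endloop
  endfacet
endsolid part

The G0 Z moves step by Δz≈3.52 mm. Every layer's G1 loop is the same polygon, so the solid is a straight extrusion of it from z=0 to z≈14.1. Closing with flat bottom and top caps and triangulating gives 28 facets — a regular 8-sided prism (a cylinder approximated with 8 flat sides), circumscribed radius ≈ 7.66 mm, height ≈ 14.1 mm.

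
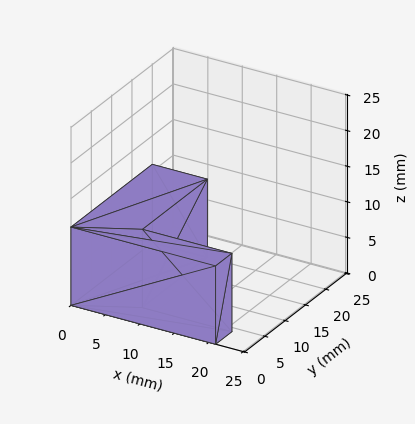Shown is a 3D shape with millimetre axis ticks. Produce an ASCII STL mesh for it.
Reading the render: the shape is an L-shaped prism: outer 21 × 20 mm, arm thicknesses ≈ 4 mm (horizontal) and 8 mm (vertical), extruded 11 mm in z (dimensions read to the nearest mm from the axis ticks). For the STL, each face is triangulated and given an outward normal.

solid part
  facet normal 0.0000 0.0000 -1.0000
    outer loop
      vertex 21.00 4.00 0.00
      vertex 21.00 0.00 0.00
      vertex 0.00 0.00 0.00
    endloop
  endfacet
  facet normal 0.0000 0.0000 -1.0000
    outer loop
      vertex 8.00 4.00 0.00
      vertex 21.00 4.00 0.00
      vertex 0.00 0.00 0.00
    endloop
  endfacet
  facet normal 0.0000 0.0000 -1.0000
    outer loop
      vertex 8.00 20.00 0.00
      vertex 8.00 4.00 0.00
      vertex 0.00 0.00 0.00
    endloop
  endfacet
  facet normal 0.0000 0.0000 -1.0000
    outer loop
      vertex 0.00 20.00 0.00
      vertex 8.00 20.00 0.00
      vertex 0.00 0.00 0.00
    endloop
  endfacet
  facet normal 0.0000 0.0000 1.0000
    outer loop
      vertex 0.00 0.00 11.00
      vertex 21.00 0.00 11.00
      vertex 21.00 4.00 11.00
    endloop
  endfacet
  facet normal 0.0000 0.0000 1.0000
    outer loop
      vertex 0.00 0.00 11.00
      vertex 21.00 4.00 11.00
      vertex 8.00 4.00 11.00
    endloop
  endfacet
  facet normal 0.0000 0.0000 1.0000
    outer loop
      vertex 0.00 0.00 11.00
      vertex 8.00 4.00 11.00
      vertex 8.00 20.00 11.00
    endloop
  endfacet
  facet normal 0.0000 0.0000 1.0000
    outer loop
      vertex 0.00 0.00 11.00
      vertex 8.00 20.00 11.00
      vertex 0.00 20.00 11.00
    endloop
  endfacet
  facet normal 0.0000 -1.0000 0.0000
    outer loop
      vertex 0.00 0.00 0.00
      vertex 21.00 0.00 0.00
      vertex 21.00 0.00 11.00
    endloop
  endfacet
  facet normal 0.0000 -1.0000 0.0000
    outer loop
      vertex 0.00 0.00 0.00
      vertex 21.00 0.00 11.00
      vertex 0.00 0.00 11.00
    endloop
  endfacet
  facet normal 1.0000 0.0000 0.0000
    outer loop
      vertex 21.00 0.00 0.00
      vertex 21.00 4.00 0.00
      vertex 21.00 4.00 11.00
    endloop
  endfacet
  facet normal 1.0000 0.0000 0.0000
    outer loop
      vertex 21.00 0.00 0.00
      vertex 21.00 4.00 11.00
      vertex 21.00 0.00 11.00
    endloop
  endfacet
  facet normal 0.0000 1.0000 0.0000
    outer loop
      vertex 21.00 4.00 0.00
      vertex 8.00 4.00 0.00
      vertex 8.00 4.00 11.00
    endloop
  endfacet
  facet normal 0.0000 1.0000 0.0000
    outer loop
      vertex 21.00 4.00 0.00
      vertex 8.00 4.00 11.00
      vertex 21.00 4.00 11.00
    endloop
  endfacet
  facet normal 1.0000 0.0000 0.0000
    outer loop
      vertex 8.00 4.00 0.00
      vertex 8.00 20.00 0.00
      vertex 8.00 20.00 11.00
    endloop
  endfacet
  facet normal 1.0000 0.0000 0.0000
    outer loop
      vertex 8.00 4.00 0.00
      vertex 8.00 20.00 11.00
      vertex 8.00 4.00 11.00
    endloop
  endfacet
  facet normal 0.0000 1.0000 0.0000
    outer loop
      vertex 8.00 20.00 0.00
      vertex 0.00 20.00 0.00
      vertex 0.00 20.00 11.00
    endloop
  endfacet
  facet normal 0.0000 1.0000 0.0000
    outer loop
      vertex 8.00 20.00 0.00
      vertex 0.00 20.00 11.00
      vertex 8.00 20.00 11.00
    endloop
  endfacet
  facet normal -1.0000 0.0000 0.0000
    outer loop
      vertex 0.00 20.00 0.00
      vertex 0.00 0.00 0.00
      vertex 0.00 0.00 11.00
    endloop
  endfacet
  facet normal -1.0000 0.0000 0.0000
    outer loop
      vertex 0.00 20.00 0.00
      vertex 0.00 0.00 11.00
      vertex 0.00 20.00 11.00
    endloop
  endfacet
endsolid part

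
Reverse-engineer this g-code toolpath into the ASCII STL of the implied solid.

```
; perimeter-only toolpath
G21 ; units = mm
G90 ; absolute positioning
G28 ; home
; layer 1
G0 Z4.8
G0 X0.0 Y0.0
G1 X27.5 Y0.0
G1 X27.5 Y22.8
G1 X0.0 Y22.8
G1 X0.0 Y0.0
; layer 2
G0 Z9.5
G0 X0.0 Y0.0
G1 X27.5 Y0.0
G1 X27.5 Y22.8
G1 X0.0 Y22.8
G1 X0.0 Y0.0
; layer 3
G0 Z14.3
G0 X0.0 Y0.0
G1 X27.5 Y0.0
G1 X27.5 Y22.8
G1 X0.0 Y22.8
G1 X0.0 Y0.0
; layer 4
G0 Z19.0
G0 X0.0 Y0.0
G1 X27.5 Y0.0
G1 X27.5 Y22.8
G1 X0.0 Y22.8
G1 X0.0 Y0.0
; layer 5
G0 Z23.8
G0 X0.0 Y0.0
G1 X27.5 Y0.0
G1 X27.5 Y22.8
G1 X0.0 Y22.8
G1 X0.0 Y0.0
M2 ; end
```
solid part
  facet normal 0.0000 0.0000 -1.0000
    outer loop
      vertex 27.5 22.8 0.0
      vertex 27.5 0.0 0.0
      vertex 0.0 0.0 0.0
    endloop
  endfacet
  facet normal 0.0000 0.0000 -1.0000
    outer loop
      vertex 0.0 22.8 0.0
      vertex 27.5 22.8 0.0
      vertex 0.0 0.0 0.0
    endloop
  endfacet
  facet normal 0.0000 0.0000 1.0000
    outer loop
      vertex 0.0 0.0 23.8
      vertex 27.5 0.0 23.8
      vertex 27.5 22.8 23.8
    endloop
  endfacet
  facet normal 0.0000 0.0000 1.0000
    outer loop
      vertex 0.0 0.0 23.8
      vertex 27.5 22.8 23.8
      vertex 0.0 22.8 23.8
    endloop
  endfacet
  facet normal 0.0000 -1.0000 0.0000
    outer loop
      vertex 0.0 0.0 0.0
      vertex 27.5 0.0 0.0
      vertex 27.5 0.0 23.8
    endloop
  endfacet
  facet normal 0.0000 -1.0000 0.0000
    outer loop
      vertex 0.0 0.0 0.0
      vertex 27.5 0.0 23.8
      vertex 0.0 0.0 23.8
    endloop
  endfacet
  facet normal 0.0000 1.0000 0.0000
    outer loop
      vertex 27.5 22.8 23.8
      vertex 27.5 22.8 0.0
      vertex 0.0 22.8 0.0
    endloop
  endfacet
  facet normal 0.0000 1.0000 0.0000
    outer loop
      vertex 0.0 22.8 23.8
      vertex 27.5 22.8 23.8
      vertex 0.0 22.8 0.0
    endloop
  endfacet
  facet normal -1.0000 0.0000 0.0000
    outer loop
      vertex 0.0 22.8 23.8
      vertex 0.0 22.8 0.0
      vertex 0.0 0.0 0.0
    endloop
  endfacet
  facet normal -1.0000 0.0000 0.0000
    outer loop
      vertex 0.0 0.0 23.8
      vertex 0.0 22.8 23.8
      vertex 0.0 0.0 0.0
    endloop
  endfacet
  facet normal 1.0000 0.0000 0.0000
    outer loop
      vertex 27.5 0.0 0.0
      vertex 27.5 22.8 0.0
      vertex 27.5 22.8 23.8
    endloop
  endfacet
  facet normal 1.0000 0.0000 0.0000
    outer loop
      vertex 27.5 0.0 0.0
      vertex 27.5 22.8 23.8
      vertex 27.5 0.0 23.8
    endloop
  endfacet
endsolid part

The G0 Z moves step by Δz≈4.8 mm. Every layer's G1 loop is the same polygon, so the solid is a straight extrusion of it from z=0 to z≈23.8. Closing with flat bottom and top caps and triangulating gives 12 facets — a rectangular box, roughly 27.5 × 22.8 mm footprint and 23.8 mm tall.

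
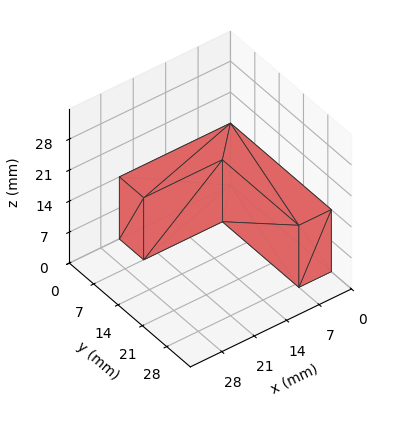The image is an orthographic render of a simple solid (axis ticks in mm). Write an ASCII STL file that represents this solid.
Reading the render: the shape is an L-shaped prism: outer 24 × 29 mm, arm thicknesses ≈ 7 mm (horizontal) and 7 mm (vertical), extruded 14 mm in z (dimensions read to the nearest mm from the axis ticks). For the STL, each face is triangulated and given an outward normal.

solid part
  facet normal 0.0000 0.0000 -1.0000
    outer loop
      vertex 24.00 7.00 0.00
      vertex 24.00 0.00 0.00
      vertex 0.00 0.00 0.00
    endloop
  endfacet
  facet normal 0.0000 0.0000 -1.0000
    outer loop
      vertex 7.00 7.00 0.00
      vertex 24.00 7.00 0.00
      vertex 0.00 0.00 0.00
    endloop
  endfacet
  facet normal 0.0000 0.0000 -1.0000
    outer loop
      vertex 7.00 29.00 0.00
      vertex 7.00 7.00 0.00
      vertex 0.00 0.00 0.00
    endloop
  endfacet
  facet normal 0.0000 0.0000 -1.0000
    outer loop
      vertex 0.00 29.00 0.00
      vertex 7.00 29.00 0.00
      vertex 0.00 0.00 0.00
    endloop
  endfacet
  facet normal 0.0000 0.0000 1.0000
    outer loop
      vertex 0.00 0.00 14.00
      vertex 24.00 0.00 14.00
      vertex 24.00 7.00 14.00
    endloop
  endfacet
  facet normal 0.0000 0.0000 1.0000
    outer loop
      vertex 0.00 0.00 14.00
      vertex 24.00 7.00 14.00
      vertex 7.00 7.00 14.00
    endloop
  endfacet
  facet normal 0.0000 0.0000 1.0000
    outer loop
      vertex 0.00 0.00 14.00
      vertex 7.00 7.00 14.00
      vertex 7.00 29.00 14.00
    endloop
  endfacet
  facet normal 0.0000 0.0000 1.0000
    outer loop
      vertex 0.00 0.00 14.00
      vertex 7.00 29.00 14.00
      vertex 0.00 29.00 14.00
    endloop
  endfacet
  facet normal 0.0000 -1.0000 0.0000
    outer loop
      vertex 0.00 0.00 0.00
      vertex 24.00 0.00 0.00
      vertex 24.00 0.00 14.00
    endloop
  endfacet
  facet normal 0.0000 -1.0000 0.0000
    outer loop
      vertex 0.00 0.00 0.00
      vertex 24.00 0.00 14.00
      vertex 0.00 0.00 14.00
    endloop
  endfacet
  facet normal 1.0000 0.0000 0.0000
    outer loop
      vertex 24.00 0.00 0.00
      vertex 24.00 7.00 0.00
      vertex 24.00 7.00 14.00
    endloop
  endfacet
  facet normal 1.0000 0.0000 0.0000
    outer loop
      vertex 24.00 0.00 0.00
      vertex 24.00 7.00 14.00
      vertex 24.00 0.00 14.00
    endloop
  endfacet
  facet normal 0.0000 1.0000 0.0000
    outer loop
      vertex 24.00 7.00 0.00
      vertex 7.00 7.00 0.00
      vertex 7.00 7.00 14.00
    endloop
  endfacet
  facet normal 0.0000 1.0000 0.0000
    outer loop
      vertex 24.00 7.00 0.00
      vertex 7.00 7.00 14.00
      vertex 24.00 7.00 14.00
    endloop
  endfacet
  facet normal 1.0000 0.0000 0.0000
    outer loop
      vertex 7.00 7.00 0.00
      vertex 7.00 29.00 0.00
      vertex 7.00 29.00 14.00
    endloop
  endfacet
  facet normal 1.0000 0.0000 0.0000
    outer loop
      vertex 7.00 7.00 0.00
      vertex 7.00 29.00 14.00
      vertex 7.00 7.00 14.00
    endloop
  endfacet
  facet normal 0.0000 1.0000 0.0000
    outer loop
      vertex 7.00 29.00 0.00
      vertex 0.00 29.00 0.00
      vertex 0.00 29.00 14.00
    endloop
  endfacet
  facet normal 0.0000 1.0000 0.0000
    outer loop
      vertex 7.00 29.00 0.00
      vertex 0.00 29.00 14.00
      vertex 7.00 29.00 14.00
    endloop
  endfacet
  facet normal -1.0000 0.0000 0.0000
    outer loop
      vertex 0.00 29.00 0.00
      vertex 0.00 0.00 0.00
      vertex 0.00 0.00 14.00
    endloop
  endfacet
  facet normal -1.0000 0.0000 0.0000
    outer loop
      vertex 0.00 29.00 0.00
      vertex 0.00 0.00 14.00
      vertex 0.00 29.00 14.00
    endloop
  endfacet
endsolid part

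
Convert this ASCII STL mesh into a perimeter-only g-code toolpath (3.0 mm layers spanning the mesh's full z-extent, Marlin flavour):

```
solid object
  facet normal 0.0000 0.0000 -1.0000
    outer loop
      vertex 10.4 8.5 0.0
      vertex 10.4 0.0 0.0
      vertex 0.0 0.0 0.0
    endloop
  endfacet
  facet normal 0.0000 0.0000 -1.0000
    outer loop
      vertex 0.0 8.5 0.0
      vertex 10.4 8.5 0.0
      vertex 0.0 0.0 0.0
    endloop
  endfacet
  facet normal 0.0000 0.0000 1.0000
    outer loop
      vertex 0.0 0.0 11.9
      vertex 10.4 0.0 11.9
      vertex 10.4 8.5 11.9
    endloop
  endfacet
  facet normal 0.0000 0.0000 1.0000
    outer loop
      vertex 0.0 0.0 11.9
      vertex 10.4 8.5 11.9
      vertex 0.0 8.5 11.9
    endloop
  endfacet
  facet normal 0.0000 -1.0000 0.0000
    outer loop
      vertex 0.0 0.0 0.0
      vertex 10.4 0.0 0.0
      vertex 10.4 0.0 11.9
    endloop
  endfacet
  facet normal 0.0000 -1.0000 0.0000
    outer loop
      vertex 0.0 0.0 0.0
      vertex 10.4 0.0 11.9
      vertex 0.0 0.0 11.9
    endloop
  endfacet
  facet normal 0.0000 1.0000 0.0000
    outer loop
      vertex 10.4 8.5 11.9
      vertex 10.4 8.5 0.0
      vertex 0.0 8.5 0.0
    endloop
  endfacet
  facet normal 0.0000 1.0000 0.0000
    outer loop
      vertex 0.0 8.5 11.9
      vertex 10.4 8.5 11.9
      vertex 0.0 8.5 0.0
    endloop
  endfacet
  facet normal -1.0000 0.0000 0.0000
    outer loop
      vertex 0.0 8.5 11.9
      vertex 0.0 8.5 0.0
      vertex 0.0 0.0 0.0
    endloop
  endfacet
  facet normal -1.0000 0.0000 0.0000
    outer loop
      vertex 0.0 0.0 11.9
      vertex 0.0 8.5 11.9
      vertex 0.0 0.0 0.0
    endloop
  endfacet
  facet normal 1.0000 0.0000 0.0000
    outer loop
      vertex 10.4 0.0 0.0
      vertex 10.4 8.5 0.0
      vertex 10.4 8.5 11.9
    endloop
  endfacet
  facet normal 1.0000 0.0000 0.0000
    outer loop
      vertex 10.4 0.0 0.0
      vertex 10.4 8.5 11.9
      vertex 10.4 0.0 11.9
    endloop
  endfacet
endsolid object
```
; perimeter-only toolpath
G21 ; units = mm
G90 ; absolute positioning
G28 ; home
; layer 1
G0 Z3.0
G0 X0.0 Y0.0
G1 X10.4 Y0.0
G1 X10.4 Y8.5
G1 X0.0 Y8.5
G1 X0.0 Y0.0
; layer 2
G0 Z6.0
G0 X0.0 Y0.0
G1 X10.4 Y0.0
G1 X10.4 Y8.5
G1 X0.0 Y8.5
G1 X0.0 Y0.0
; layer 3
G0 Z8.9
G0 X0.0 Y0.0
G1 X10.4 Y0.0
G1 X10.4 Y8.5
G1 X0.0 Y8.5
G1 X0.0 Y0.0
; layer 4
G0 Z11.9
G0 X0.0 Y0.0
G1 X10.4 Y0.0
G1 X10.4 Y8.5
G1 X0.0 Y8.5
G1 X0.0 Y0.0
M2 ; end

The solid is a rectangular box, roughly 10.4 × 8.5 mm footprint and 11.9 mm tall. Slicing at Δz = 3.0 mm — 4 equal slices spanning the solid's height, so layer i sits at z = i·h/4 — gives 4 non-empty perimeters. Each is a 4-segment closed polygon; G0 lifts to the layer z and rapids to the start vertex, then G1 traces the edges.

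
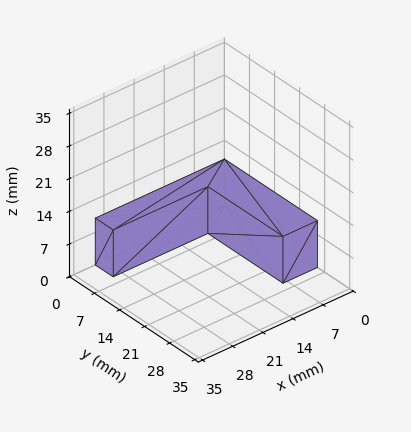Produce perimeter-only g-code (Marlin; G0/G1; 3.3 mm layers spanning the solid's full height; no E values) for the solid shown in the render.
Reading the render: the shape is an L-shaped prism: outer 30 × 26 mm, arm thicknesses ≈ 5 mm (horizontal) and 8 mm (vertical), extruded 10 mm in z (dimensions read to the nearest mm from the axis ticks). For the g-code, the solid's height is divided into equal slices at the stated Δz and each level perimeter traced with G1 moves after a G0 lift.

; perimeter-only toolpath
G21 ; units = mm
G90 ; absolute positioning
G28 ; home
; layer 1
G0 Z3.3
G0 X0.0 Y0.0
G1 X30.0 Y0.0
G1 X30.0 Y5.0
G1 X8.0 Y5.0
G1 X8.0 Y26.0
G1 X0.0 Y26.0
G1 X0.0 Y0.0
; layer 2
G0 Z6.7
G0 X0.0 Y0.0
G1 X30.0 Y0.0
G1 X30.0 Y5.0
G1 X8.0 Y5.0
G1 X8.0 Y26.0
G1 X0.0 Y26.0
G1 X0.0 Y0.0
; layer 3
G0 Z10.0
G0 X0.0 Y0.0
G1 X30.0 Y0.0
G1 X30.0 Y5.0
G1 X8.0 Y5.0
G1 X8.0 Y26.0
G1 X0.0 Y26.0
G1 X0.0 Y0.0
M2 ; end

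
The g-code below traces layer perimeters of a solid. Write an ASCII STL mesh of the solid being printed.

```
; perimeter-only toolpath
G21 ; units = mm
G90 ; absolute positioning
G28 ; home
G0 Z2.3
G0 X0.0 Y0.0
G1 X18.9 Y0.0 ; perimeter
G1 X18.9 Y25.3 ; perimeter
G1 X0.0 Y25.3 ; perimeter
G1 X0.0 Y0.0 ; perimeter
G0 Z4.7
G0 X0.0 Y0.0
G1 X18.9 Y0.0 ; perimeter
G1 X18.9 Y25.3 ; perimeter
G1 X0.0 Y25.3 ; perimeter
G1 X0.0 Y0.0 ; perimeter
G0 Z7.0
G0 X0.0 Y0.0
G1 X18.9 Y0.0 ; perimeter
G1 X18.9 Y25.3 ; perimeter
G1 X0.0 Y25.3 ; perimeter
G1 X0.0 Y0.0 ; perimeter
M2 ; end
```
solid part
  facet normal 0.0000 0.0000 -1.0000
    outer loop
      vertex 18.9 25.3 0.0
      vertex 18.9 0.0 0.0
      vertex 0.0 0.0 0.0
    endloop
  endfacet
  facet normal 0.0000 0.0000 -1.0000
    outer loop
      vertex 0.0 25.3 0.0
      vertex 18.9 25.3 0.0
      vertex 0.0 0.0 0.0
    endloop
  endfacet
  facet normal 0.0000 0.0000 1.0000
    outer loop
      vertex 0.0 0.0 7.0
      vertex 18.9 0.0 7.0
      vertex 18.9 25.3 7.0
    endloop
  endfacet
  facet normal 0.0000 0.0000 1.0000
    outer loop
      vertex 0.0 0.0 7.0
      vertex 18.9 25.3 7.0
      vertex 0.0 25.3 7.0
    endloop
  endfacet
  facet normal 0.0000 -1.0000 0.0000
    outer loop
      vertex 0.0 0.0 0.0
      vertex 18.9 0.0 0.0
      vertex 18.9 0.0 7.0
    endloop
  endfacet
  facet normal 0.0000 -1.0000 0.0000
    outer loop
      vertex 0.0 0.0 0.0
      vertex 18.9 0.0 7.0
      vertex 0.0 0.0 7.0
    endloop
  endfacet
  facet normal 0.0000 1.0000 0.0000
    outer loop
      vertex 18.9 25.3 7.0
      vertex 18.9 25.3 0.0
      vertex 0.0 25.3 0.0
    endloop
  endfacet
  facet normal 0.0000 1.0000 0.0000
    outer loop
      vertex 0.0 25.3 7.0
      vertex 18.9 25.3 7.0
      vertex 0.0 25.3 0.0
    endloop
  endfacet
  facet normal -1.0000 0.0000 0.0000
    outer loop
      vertex 0.0 25.3 7.0
      vertex 0.0 25.3 0.0
      vertex 0.0 0.0 0.0
    endloop
  endfacet
  facet normal -1.0000 0.0000 0.0000
    outer loop
      vertex 0.0 0.0 7.0
      vertex 0.0 25.3 7.0
      vertex 0.0 0.0 0.0
    endloop
  endfacet
  facet normal 1.0000 0.0000 0.0000
    outer loop
      vertex 18.9 0.0 0.0
      vertex 18.9 25.3 0.0
      vertex 18.9 25.3 7.0
    endloop
  endfacet
  facet normal 1.0000 0.0000 0.0000
    outer loop
      vertex 18.9 0.0 0.0
      vertex 18.9 25.3 7.0
      vertex 18.9 0.0 7.0
    endloop
  endfacet
endsolid part

The G0 Z moves step by Δz≈2.3 mm. Every layer's G1 loop is the same polygon, so the solid is a straight extrusion of it from z=0 to z≈7. Closing with flat bottom and top caps and triangulating gives 12 facets — a rectangular box, roughly 18.9 × 25.3 mm footprint and 7 mm tall.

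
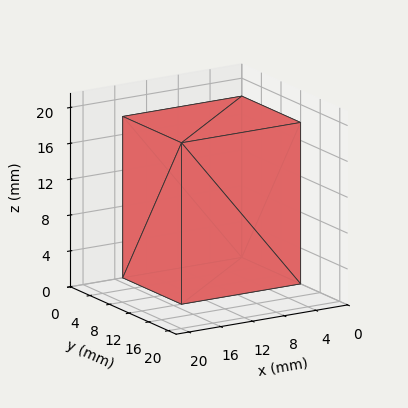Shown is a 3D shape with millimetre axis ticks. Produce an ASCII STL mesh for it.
Reading the render: the shape is a rectangular box, roughly 15 × 12 mm footprint and 18 mm tall (dimensions read to the nearest mm from the axis ticks). For the STL, each face is triangulated and given an outward normal.

solid part
  facet normal 0.0000 0.0000 -1.0000
    outer loop
      vertex 15.00 12.00 0.00
      vertex 15.00 0.00 0.00
      vertex 0.00 0.00 0.00
    endloop
  endfacet
  facet normal 0.0000 0.0000 -1.0000
    outer loop
      vertex 0.00 12.00 0.00
      vertex 15.00 12.00 0.00
      vertex 0.00 0.00 0.00
    endloop
  endfacet
  facet normal 0.0000 0.0000 1.0000
    outer loop
      vertex 0.00 0.00 18.00
      vertex 15.00 0.00 18.00
      vertex 15.00 12.00 18.00
    endloop
  endfacet
  facet normal 0.0000 0.0000 1.0000
    outer loop
      vertex 0.00 0.00 18.00
      vertex 15.00 12.00 18.00
      vertex 0.00 12.00 18.00
    endloop
  endfacet
  facet normal 0.0000 -1.0000 0.0000
    outer loop
      vertex 0.00 0.00 0.00
      vertex 15.00 0.00 0.00
      vertex 15.00 0.00 18.00
    endloop
  endfacet
  facet normal 0.0000 -1.0000 0.0000
    outer loop
      vertex 0.00 0.00 0.00
      vertex 15.00 0.00 18.00
      vertex 0.00 0.00 18.00
    endloop
  endfacet
  facet normal 0.0000 1.0000 0.0000
    outer loop
      vertex 15.00 12.00 18.00
      vertex 15.00 12.00 0.00
      vertex 0.00 12.00 0.00
    endloop
  endfacet
  facet normal 0.0000 1.0000 0.0000
    outer loop
      vertex 0.00 12.00 18.00
      vertex 15.00 12.00 18.00
      vertex 0.00 12.00 0.00
    endloop
  endfacet
  facet normal -1.0000 0.0000 0.0000
    outer loop
      vertex 0.00 12.00 18.00
      vertex 0.00 12.00 0.00
      vertex 0.00 0.00 0.00
    endloop
  endfacet
  facet normal -1.0000 0.0000 0.0000
    outer loop
      vertex 0.00 0.00 18.00
      vertex 0.00 12.00 18.00
      vertex 0.00 0.00 0.00
    endloop
  endfacet
  facet normal 1.0000 0.0000 0.0000
    outer loop
      vertex 15.00 0.00 0.00
      vertex 15.00 12.00 0.00
      vertex 15.00 12.00 18.00
    endloop
  endfacet
  facet normal 1.0000 0.0000 0.0000
    outer loop
      vertex 15.00 0.00 0.00
      vertex 15.00 12.00 18.00
      vertex 15.00 0.00 18.00
    endloop
  endfacet
endsolid part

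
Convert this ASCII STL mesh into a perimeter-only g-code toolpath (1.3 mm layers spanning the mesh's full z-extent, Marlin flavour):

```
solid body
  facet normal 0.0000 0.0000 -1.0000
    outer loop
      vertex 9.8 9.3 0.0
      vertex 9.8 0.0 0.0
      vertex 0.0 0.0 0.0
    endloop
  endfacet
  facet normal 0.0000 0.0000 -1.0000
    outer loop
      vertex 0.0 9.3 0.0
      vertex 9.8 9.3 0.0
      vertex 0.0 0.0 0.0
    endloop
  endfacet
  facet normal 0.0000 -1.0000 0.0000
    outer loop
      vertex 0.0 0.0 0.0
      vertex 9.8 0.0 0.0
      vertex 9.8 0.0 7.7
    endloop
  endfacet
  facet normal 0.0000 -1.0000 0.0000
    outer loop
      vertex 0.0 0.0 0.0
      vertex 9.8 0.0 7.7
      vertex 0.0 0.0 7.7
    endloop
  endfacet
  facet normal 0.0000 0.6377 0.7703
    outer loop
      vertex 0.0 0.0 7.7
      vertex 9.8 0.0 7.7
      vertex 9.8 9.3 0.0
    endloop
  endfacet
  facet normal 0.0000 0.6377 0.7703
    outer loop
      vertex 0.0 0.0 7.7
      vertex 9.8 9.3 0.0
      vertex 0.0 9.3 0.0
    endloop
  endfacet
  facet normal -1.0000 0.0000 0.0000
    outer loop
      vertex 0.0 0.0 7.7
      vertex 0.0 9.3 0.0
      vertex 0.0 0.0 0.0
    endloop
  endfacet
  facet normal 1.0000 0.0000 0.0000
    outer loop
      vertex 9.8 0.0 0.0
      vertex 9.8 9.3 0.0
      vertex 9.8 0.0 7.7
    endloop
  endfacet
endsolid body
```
; perimeter-only toolpath
G21 ; units = mm
G90 ; absolute positioning
G28 ; home
; layer 1
G0 Z1.3
G0 X0.0 Y0.0
G1 X9.8 Y0.0
G1 X9.8 Y7.8
G1 X0.0 Y7.8
G1 X0.0 Y0.0
; layer 2
G0 Z2.6
G0 X0.0 Y0.0
G1 X9.8 Y0.0
G1 X9.8 Y6.2
G1 X0.0 Y6.2
G1 X0.0 Y0.0
; layer 3
G0 Z3.9
G0 X0.0 Y0.0
G1 X9.8 Y0.0
G1 X9.8 Y4.6
G1 X0.0 Y4.6
G1 X0.0 Y0.0
; layer 4
G0 Z5.1
G0 X0.0 Y0.0
G1 X9.8 Y0.0
G1 X9.8 Y3.1
G1 X0.0 Y3.1
G1 X0.0 Y0.0
; layer 5
G0 Z6.4
G0 X0.0 Y0.0
G1 X9.8 Y0.0
G1 X9.8 Y1.5
G1 X0.0 Y1.5
G1 X0.0 Y0.0
M2 ; end

The solid is a wedge (ramp): 9.8 × 9.3 mm base, rising to 7.7 mm along the y=0 edge and sloping linearly to z=0 at y=9.3. Slicing at Δz = 1.3 mm — 6 equal slices spanning the solid's height, so layer i sits at z = i·h/6 — gives 5 non-empty perimeters. Each is a 4-segment closed polygon; G0 lifts to the layer z and rapids to the start vertex, then G1 traces the edges. The cross-section shrinks linearly with z (the slice at the apex is degenerate and omitted).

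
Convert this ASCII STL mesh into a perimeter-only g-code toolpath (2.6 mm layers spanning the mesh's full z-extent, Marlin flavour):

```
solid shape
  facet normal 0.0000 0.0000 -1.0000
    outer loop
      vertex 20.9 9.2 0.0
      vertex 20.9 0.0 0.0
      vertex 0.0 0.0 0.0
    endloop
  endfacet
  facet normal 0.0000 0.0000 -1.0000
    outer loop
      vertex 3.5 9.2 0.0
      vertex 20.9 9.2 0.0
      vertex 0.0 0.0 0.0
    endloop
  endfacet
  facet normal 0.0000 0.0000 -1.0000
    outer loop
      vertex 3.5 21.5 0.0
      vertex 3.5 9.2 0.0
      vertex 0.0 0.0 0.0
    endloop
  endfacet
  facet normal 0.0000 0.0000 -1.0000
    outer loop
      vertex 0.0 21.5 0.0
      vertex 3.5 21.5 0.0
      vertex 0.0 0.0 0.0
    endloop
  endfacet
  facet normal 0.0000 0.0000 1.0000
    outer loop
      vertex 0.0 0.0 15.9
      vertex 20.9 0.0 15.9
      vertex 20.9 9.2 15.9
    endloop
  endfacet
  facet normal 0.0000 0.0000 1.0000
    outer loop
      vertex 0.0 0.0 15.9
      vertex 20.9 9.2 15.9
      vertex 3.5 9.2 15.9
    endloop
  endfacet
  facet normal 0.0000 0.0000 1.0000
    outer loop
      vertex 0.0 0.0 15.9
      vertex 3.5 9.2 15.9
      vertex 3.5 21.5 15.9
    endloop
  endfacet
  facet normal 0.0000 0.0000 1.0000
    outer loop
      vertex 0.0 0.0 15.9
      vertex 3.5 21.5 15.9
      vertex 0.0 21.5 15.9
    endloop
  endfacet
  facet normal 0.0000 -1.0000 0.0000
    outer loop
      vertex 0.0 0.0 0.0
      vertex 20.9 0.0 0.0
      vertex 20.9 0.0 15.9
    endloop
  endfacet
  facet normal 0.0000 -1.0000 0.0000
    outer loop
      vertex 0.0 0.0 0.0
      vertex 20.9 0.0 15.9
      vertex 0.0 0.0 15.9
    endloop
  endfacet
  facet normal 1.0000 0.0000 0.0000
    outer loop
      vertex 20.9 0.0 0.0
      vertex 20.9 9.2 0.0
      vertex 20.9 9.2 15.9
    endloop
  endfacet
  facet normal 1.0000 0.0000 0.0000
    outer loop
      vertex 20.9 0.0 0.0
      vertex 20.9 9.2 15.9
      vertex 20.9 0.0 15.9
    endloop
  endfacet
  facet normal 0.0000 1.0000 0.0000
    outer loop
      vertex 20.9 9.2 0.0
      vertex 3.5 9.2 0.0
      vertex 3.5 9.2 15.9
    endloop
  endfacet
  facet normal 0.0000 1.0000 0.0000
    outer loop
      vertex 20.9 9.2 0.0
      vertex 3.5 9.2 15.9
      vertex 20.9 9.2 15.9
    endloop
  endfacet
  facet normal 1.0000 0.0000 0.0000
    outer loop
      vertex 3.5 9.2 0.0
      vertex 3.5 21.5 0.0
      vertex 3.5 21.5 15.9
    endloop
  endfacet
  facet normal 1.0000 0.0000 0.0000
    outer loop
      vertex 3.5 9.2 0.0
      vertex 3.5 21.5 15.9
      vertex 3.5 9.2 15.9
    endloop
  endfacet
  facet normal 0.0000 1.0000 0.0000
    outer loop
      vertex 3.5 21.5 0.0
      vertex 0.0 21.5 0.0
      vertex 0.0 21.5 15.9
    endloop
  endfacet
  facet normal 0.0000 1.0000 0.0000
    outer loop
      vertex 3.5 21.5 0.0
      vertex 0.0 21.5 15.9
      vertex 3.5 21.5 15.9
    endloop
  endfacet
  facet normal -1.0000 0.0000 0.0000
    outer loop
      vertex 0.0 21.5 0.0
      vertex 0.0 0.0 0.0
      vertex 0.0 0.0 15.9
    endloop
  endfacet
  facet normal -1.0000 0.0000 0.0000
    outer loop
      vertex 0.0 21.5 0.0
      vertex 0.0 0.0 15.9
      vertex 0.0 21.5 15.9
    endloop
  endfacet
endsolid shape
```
; perimeter-only toolpath
G21 ; units = mm
G90 ; absolute positioning
G28 ; home
; layer 1
G0 Z2.6
G0 X0.0 Y0.0
G1 X20.9 Y0.0
G1 X20.9 Y9.2
G1 X3.5 Y9.2
G1 X3.5 Y21.5
G1 X0.0 Y21.5
G1 X0.0 Y0.0
; layer 2
G0 Z5.3
G0 X0.0 Y0.0
G1 X20.9 Y0.0
G1 X20.9 Y9.2
G1 X3.5 Y9.2
G1 X3.5 Y21.5
G1 X0.0 Y21.5
G1 X0.0 Y0.0
; layer 3
G0 Z7.9
G0 X0.0 Y0.0
G1 X20.9 Y0.0
G1 X20.9 Y9.2
G1 X3.5 Y9.2
G1 X3.5 Y21.5
G1 X0.0 Y21.5
G1 X0.0 Y0.0
; layer 4
G0 Z10.6
G0 X0.0 Y0.0
G1 X20.9 Y0.0
G1 X20.9 Y9.2
G1 X3.5 Y9.2
G1 X3.5 Y21.5
G1 X0.0 Y21.5
G1 X0.0 Y0.0
; layer 5
G0 Z13.2
G0 X0.0 Y0.0
G1 X20.9 Y0.0
G1 X20.9 Y9.2
G1 X3.5 Y9.2
G1 X3.5 Y21.5
G1 X0.0 Y21.5
G1 X0.0 Y0.0
; layer 6
G0 Z15.9
G0 X0.0 Y0.0
G1 X20.9 Y0.0
G1 X20.9 Y9.2
G1 X3.5 Y9.2
G1 X3.5 Y21.5
G1 X0.0 Y21.5
G1 X0.0 Y0.0
M2 ; end

The solid is an L-shaped prism: outer 20.9 × 21.5 mm, arm thicknesses ≈ 9.2 mm (horizontal) and 3.5 mm (vertical), extruded 15.9 mm in z. Slicing at Δz = 2.6 mm — 6 equal slices spanning the solid's height, so layer i sits at z = i·h/6 — gives 6 non-empty perimeters. Each is a 6-segment closed polygon; G0 lifts to the layer z and rapids to the start vertex, then G1 traces the edges.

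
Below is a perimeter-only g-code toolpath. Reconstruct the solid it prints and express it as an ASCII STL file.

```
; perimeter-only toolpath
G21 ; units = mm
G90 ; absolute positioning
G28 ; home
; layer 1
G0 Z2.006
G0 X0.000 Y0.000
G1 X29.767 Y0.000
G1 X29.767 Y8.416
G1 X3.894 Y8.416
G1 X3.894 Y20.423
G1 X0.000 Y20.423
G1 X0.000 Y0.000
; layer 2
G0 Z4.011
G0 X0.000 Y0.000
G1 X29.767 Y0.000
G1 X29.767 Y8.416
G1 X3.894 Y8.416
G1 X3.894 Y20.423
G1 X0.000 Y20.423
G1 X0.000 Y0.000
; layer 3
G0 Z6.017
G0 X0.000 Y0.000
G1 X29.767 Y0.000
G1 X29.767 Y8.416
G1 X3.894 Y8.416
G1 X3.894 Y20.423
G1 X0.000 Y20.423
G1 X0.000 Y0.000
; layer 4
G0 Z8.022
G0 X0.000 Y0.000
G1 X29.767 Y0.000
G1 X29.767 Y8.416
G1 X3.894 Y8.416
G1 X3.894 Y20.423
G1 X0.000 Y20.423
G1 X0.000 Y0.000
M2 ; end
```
solid part
  facet normal 0.0000 0.0000 -1.0000
    outer loop
      vertex 29.767 8.416 0.000
      vertex 29.767 0.000 0.000
      vertex 0.000 0.000 0.000
    endloop
  endfacet
  facet normal 0.0000 0.0000 -1.0000
    outer loop
      vertex 3.894 8.416 0.000
      vertex 29.767 8.416 0.000
      vertex 0.000 0.000 0.000
    endloop
  endfacet
  facet normal 0.0000 0.0000 -1.0000
    outer loop
      vertex 3.894 20.423 0.000
      vertex 3.894 8.416 0.000
      vertex 0.000 0.000 0.000
    endloop
  endfacet
  facet normal 0.0000 0.0000 -1.0000
    outer loop
      vertex 0.000 20.423 0.000
      vertex 3.894 20.423 0.000
      vertex 0.000 0.000 0.000
    endloop
  endfacet
  facet normal 0.0000 0.0000 1.0000
    outer loop
      vertex 0.000 0.000 8.022
      vertex 29.767 0.000 8.022
      vertex 29.767 8.416 8.022
    endloop
  endfacet
  facet normal 0.0000 0.0000 1.0000
    outer loop
      vertex 0.000 0.000 8.022
      vertex 29.767 8.416 8.022
      vertex 3.894 8.416 8.022
    endloop
  endfacet
  facet normal 0.0000 0.0000 1.0000
    outer loop
      vertex 0.000 0.000 8.022
      vertex 3.894 8.416 8.022
      vertex 3.894 20.423 8.022
    endloop
  endfacet
  facet normal 0.0000 0.0000 1.0000
    outer loop
      vertex 0.000 0.000 8.022
      vertex 3.894 20.423 8.022
      vertex 0.000 20.423 8.022
    endloop
  endfacet
  facet normal 0.0000 -1.0000 0.0000
    outer loop
      vertex 0.000 0.000 0.000
      vertex 29.767 0.000 0.000
      vertex 29.767 0.000 8.022
    endloop
  endfacet
  facet normal 0.0000 -1.0000 0.0000
    outer loop
      vertex 0.000 0.000 0.000
      vertex 29.767 0.000 8.022
      vertex 0.000 0.000 8.022
    endloop
  endfacet
  facet normal 1.0000 0.0000 0.0000
    outer loop
      vertex 29.767 0.000 0.000
      vertex 29.767 8.416 0.000
      vertex 29.767 8.416 8.022
    endloop
  endfacet
  facet normal 1.0000 0.0000 0.0000
    outer loop
      vertex 29.767 0.000 0.000
      vertex 29.767 8.416 8.022
      vertex 29.767 0.000 8.022
    endloop
  endfacet
  facet normal 0.0000 1.0000 0.0000
    outer loop
      vertex 29.767 8.416 0.000
      vertex 3.894 8.416 0.000
      vertex 3.894 8.416 8.022
    endloop
  endfacet
  facet normal 0.0000 1.0000 0.0000
    outer loop
      vertex 29.767 8.416 0.000
      vertex 3.894 8.416 8.022
      vertex 29.767 8.416 8.022
    endloop
  endfacet
  facet normal 1.0000 0.0000 0.0000
    outer loop
      vertex 3.894 8.416 0.000
      vertex 3.894 20.423 0.000
      vertex 3.894 20.423 8.022
    endloop
  endfacet
  facet normal 1.0000 0.0000 0.0000
    outer loop
      vertex 3.894 8.416 0.000
      vertex 3.894 20.423 8.022
      vertex 3.894 8.416 8.022
    endloop
  endfacet
  facet normal 0.0000 1.0000 0.0000
    outer loop
      vertex 3.894 20.423 0.000
      vertex 0.000 20.423 0.000
      vertex 0.000 20.423 8.022
    endloop
  endfacet
  facet normal 0.0000 1.0000 0.0000
    outer loop
      vertex 3.894 20.423 0.000
      vertex 0.000 20.423 8.022
      vertex 3.894 20.423 8.022
    endloop
  endfacet
  facet normal -1.0000 0.0000 0.0000
    outer loop
      vertex 0.000 20.423 0.000
      vertex 0.000 0.000 0.000
      vertex 0.000 0.000 8.022
    endloop
  endfacet
  facet normal -1.0000 0.0000 0.0000
    outer loop
      vertex 0.000 20.423 0.000
      vertex 0.000 0.000 8.022
      vertex 0.000 20.423 8.022
    endloop
  endfacet
endsolid part

The G0 Z moves step by Δz≈2.006 mm. Every layer's G1 loop is the same polygon, so the solid is a straight extrusion of it from z=0 to z≈8.02. Closing with flat bottom and top caps and triangulating gives 20 facets — an L-shaped prism: outer 29.8 × 20.4 mm, arm thicknesses ≈ 8.42 mm (horizontal) and 3.89 mm (vertical), extruded 8.02 mm in z.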